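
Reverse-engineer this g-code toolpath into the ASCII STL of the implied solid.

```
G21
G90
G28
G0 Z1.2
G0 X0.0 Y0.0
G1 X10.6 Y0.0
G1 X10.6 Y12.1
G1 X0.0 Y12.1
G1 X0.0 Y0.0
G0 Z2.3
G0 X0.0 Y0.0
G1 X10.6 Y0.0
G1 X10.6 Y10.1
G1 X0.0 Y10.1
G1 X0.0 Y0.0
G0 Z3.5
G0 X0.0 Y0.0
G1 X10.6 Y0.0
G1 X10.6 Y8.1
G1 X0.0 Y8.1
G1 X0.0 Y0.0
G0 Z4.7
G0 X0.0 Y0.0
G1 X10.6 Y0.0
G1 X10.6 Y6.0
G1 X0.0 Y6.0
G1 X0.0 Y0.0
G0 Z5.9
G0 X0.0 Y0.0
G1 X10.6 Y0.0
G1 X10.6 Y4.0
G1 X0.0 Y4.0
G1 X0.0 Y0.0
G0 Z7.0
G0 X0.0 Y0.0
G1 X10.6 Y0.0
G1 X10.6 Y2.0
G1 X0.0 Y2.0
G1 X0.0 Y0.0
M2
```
solid part
  facet normal 0.0000 0.0000 -1.0000
    outer loop
      vertex 10.6 14.1 0.0
      vertex 10.6 0.0 0.0
      vertex 0.0 0.0 0.0
    endloop
  endfacet
  facet normal 0.0000 0.0000 -1.0000
    outer loop
      vertex 0.0 14.1 0.0
      vertex 10.6 14.1 0.0
      vertex 0.0 0.0 0.0
    endloop
  endfacet
  facet normal 0.0000 -1.0000 0.0000
    outer loop
      vertex 0.0 0.0 0.0
      vertex 10.6 0.0 0.0
      vertex 10.6 0.0 8.2
    endloop
  endfacet
  facet normal 0.0000 -1.0000 0.0000
    outer loop
      vertex 0.0 0.0 0.0
      vertex 10.6 0.0 8.2
      vertex 0.0 0.0 8.2
    endloop
  endfacet
  facet normal 0.0000 0.5027 0.8644
    outer loop
      vertex 0.0 0.0 8.2
      vertex 10.6 0.0 8.2
      vertex 10.6 14.1 0.0
    endloop
  endfacet
  facet normal 0.0000 0.5027 0.8644
    outer loop
      vertex 0.0 0.0 8.2
      vertex 10.6 14.1 0.0
      vertex 0.0 14.1 0.0
    endloop
  endfacet
  facet normal -1.0000 0.0000 0.0000
    outer loop
      vertex 0.0 0.0 8.2
      vertex 0.0 14.1 0.0
      vertex 0.0 0.0 0.0
    endloop
  endfacet
  facet normal 1.0000 0.0000 0.0000
    outer loop
      vertex 10.6 0.0 0.0
      vertex 10.6 14.1 0.0
      vertex 10.6 0.0 8.2
    endloop
  endfacet
endsolid part

The G0 Z moves step by Δz≈1.2 mm. The G1 loops shrink linearly with z, so the solid tapers from its base footprint up to z≈8.2. Closing with a flat bottom cap and the tapered top and triangulating gives 8 facets — a wedge (ramp): 10.6 × 14.1 mm base, rising to 8.2 mm along the y=0 edge and sloping linearly to z=0 at y=14.1.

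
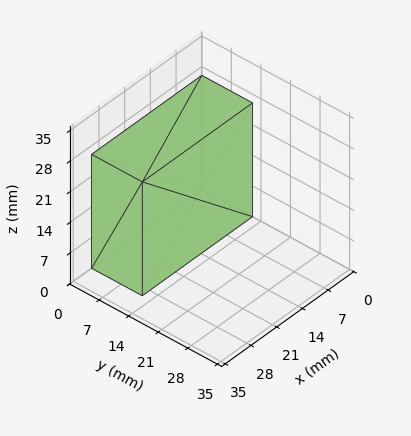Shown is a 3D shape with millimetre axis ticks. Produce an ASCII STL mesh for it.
Reading the render: the shape is a rectangular box, roughly 30 × 12 mm footprint and 26 mm tall (dimensions read to the nearest mm from the axis ticks). For the STL, each face is triangulated and given an outward normal.

solid part
  facet normal 0.0000 0.0000 -1.0000
    outer loop
      vertex 30.00 12.00 0.00
      vertex 30.00 0.00 0.00
      vertex 0.00 0.00 0.00
    endloop
  endfacet
  facet normal 0.0000 0.0000 -1.0000
    outer loop
      vertex 0.00 12.00 0.00
      vertex 30.00 12.00 0.00
      vertex 0.00 0.00 0.00
    endloop
  endfacet
  facet normal 0.0000 0.0000 1.0000
    outer loop
      vertex 0.00 0.00 26.00
      vertex 30.00 0.00 26.00
      vertex 30.00 12.00 26.00
    endloop
  endfacet
  facet normal 0.0000 0.0000 1.0000
    outer loop
      vertex 0.00 0.00 26.00
      vertex 30.00 12.00 26.00
      vertex 0.00 12.00 26.00
    endloop
  endfacet
  facet normal 0.0000 -1.0000 0.0000
    outer loop
      vertex 0.00 0.00 0.00
      vertex 30.00 0.00 0.00
      vertex 30.00 0.00 26.00
    endloop
  endfacet
  facet normal 0.0000 -1.0000 0.0000
    outer loop
      vertex 0.00 0.00 0.00
      vertex 30.00 0.00 26.00
      vertex 0.00 0.00 26.00
    endloop
  endfacet
  facet normal 0.0000 1.0000 0.0000
    outer loop
      vertex 30.00 12.00 26.00
      vertex 30.00 12.00 0.00
      vertex 0.00 12.00 0.00
    endloop
  endfacet
  facet normal 0.0000 1.0000 0.0000
    outer loop
      vertex 0.00 12.00 26.00
      vertex 30.00 12.00 26.00
      vertex 0.00 12.00 0.00
    endloop
  endfacet
  facet normal -1.0000 0.0000 0.0000
    outer loop
      vertex 0.00 12.00 26.00
      vertex 0.00 12.00 0.00
      vertex 0.00 0.00 0.00
    endloop
  endfacet
  facet normal -1.0000 0.0000 0.0000
    outer loop
      vertex 0.00 0.00 26.00
      vertex 0.00 12.00 26.00
      vertex 0.00 0.00 0.00
    endloop
  endfacet
  facet normal 1.0000 0.0000 0.0000
    outer loop
      vertex 30.00 0.00 0.00
      vertex 30.00 12.00 0.00
      vertex 30.00 12.00 26.00
    endloop
  endfacet
  facet normal 1.0000 0.0000 0.0000
    outer loop
      vertex 30.00 0.00 0.00
      vertex 30.00 12.00 26.00
      vertex 30.00 0.00 26.00
    endloop
  endfacet
endsolid part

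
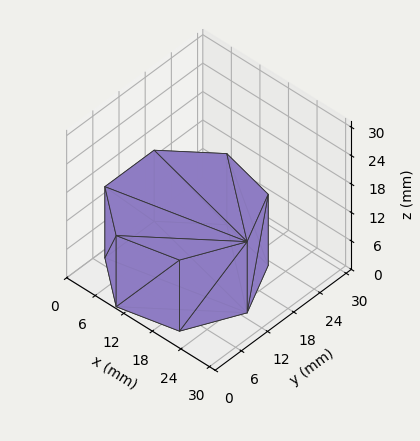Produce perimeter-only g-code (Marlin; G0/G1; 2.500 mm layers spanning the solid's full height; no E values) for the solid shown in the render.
Reading the render: the shape is a regular 7-sided prism (a cylinder approximated with 7 flat sides), circumscribed radius ≈ 13 mm, height ≈ 15 mm (dimensions read to the nearest mm from the axis ticks). For the g-code, the solid's height is divided into equal slices at the stated Δz and each level perimeter traced with G1 moves after a G0 lift.

; perimeter-only toolpath
G21 ; units = mm
G90 ; absolute positioning
G28 ; home
; layer 1
G0 Z2.500
G0 X26.000 Y13.000
G1 X21.105 Y23.164
G1 X10.107 Y25.674
G1 X1.287 Y18.640
G1 X1.287 Y7.360
G1 X10.107 Y0.326
G1 X21.105 Y2.836
G1 X26.000 Y13.000
; layer 2
G0 Z5.000
G0 X26.000 Y13.000
G1 X21.105 Y23.164
G1 X10.107 Y25.674
G1 X1.287 Y18.640
G1 X1.287 Y7.360
G1 X10.107 Y0.326
G1 X21.105 Y2.836
G1 X26.000 Y13.000
; layer 3
G0 Z7.500
G0 X26.000 Y13.000
G1 X21.105 Y23.164
G1 X10.107 Y25.674
G1 X1.287 Y18.640
G1 X1.287 Y7.360
G1 X10.107 Y0.326
G1 X21.105 Y2.836
G1 X26.000 Y13.000
; layer 4
G0 Z10.000
G0 X26.000 Y13.000
G1 X21.105 Y23.164
G1 X10.107 Y25.674
G1 X1.287 Y18.640
G1 X1.287 Y7.360
G1 X10.107 Y0.326
G1 X21.105 Y2.836
G1 X26.000 Y13.000
; layer 5
G0 Z12.500
G0 X26.000 Y13.000
G1 X21.105 Y23.164
G1 X10.107 Y25.674
G1 X1.287 Y18.640
G1 X1.287 Y7.360
G1 X10.107 Y0.326
G1 X21.105 Y2.836
G1 X26.000 Y13.000
; layer 6
G0 Z15.000
G0 X26.000 Y13.000
G1 X21.105 Y23.164
G1 X10.107 Y25.674
G1 X1.287 Y18.640
G1 X1.287 Y7.360
G1 X10.107 Y0.326
G1 X21.105 Y2.836
G1 X26.000 Y13.000
M2 ; end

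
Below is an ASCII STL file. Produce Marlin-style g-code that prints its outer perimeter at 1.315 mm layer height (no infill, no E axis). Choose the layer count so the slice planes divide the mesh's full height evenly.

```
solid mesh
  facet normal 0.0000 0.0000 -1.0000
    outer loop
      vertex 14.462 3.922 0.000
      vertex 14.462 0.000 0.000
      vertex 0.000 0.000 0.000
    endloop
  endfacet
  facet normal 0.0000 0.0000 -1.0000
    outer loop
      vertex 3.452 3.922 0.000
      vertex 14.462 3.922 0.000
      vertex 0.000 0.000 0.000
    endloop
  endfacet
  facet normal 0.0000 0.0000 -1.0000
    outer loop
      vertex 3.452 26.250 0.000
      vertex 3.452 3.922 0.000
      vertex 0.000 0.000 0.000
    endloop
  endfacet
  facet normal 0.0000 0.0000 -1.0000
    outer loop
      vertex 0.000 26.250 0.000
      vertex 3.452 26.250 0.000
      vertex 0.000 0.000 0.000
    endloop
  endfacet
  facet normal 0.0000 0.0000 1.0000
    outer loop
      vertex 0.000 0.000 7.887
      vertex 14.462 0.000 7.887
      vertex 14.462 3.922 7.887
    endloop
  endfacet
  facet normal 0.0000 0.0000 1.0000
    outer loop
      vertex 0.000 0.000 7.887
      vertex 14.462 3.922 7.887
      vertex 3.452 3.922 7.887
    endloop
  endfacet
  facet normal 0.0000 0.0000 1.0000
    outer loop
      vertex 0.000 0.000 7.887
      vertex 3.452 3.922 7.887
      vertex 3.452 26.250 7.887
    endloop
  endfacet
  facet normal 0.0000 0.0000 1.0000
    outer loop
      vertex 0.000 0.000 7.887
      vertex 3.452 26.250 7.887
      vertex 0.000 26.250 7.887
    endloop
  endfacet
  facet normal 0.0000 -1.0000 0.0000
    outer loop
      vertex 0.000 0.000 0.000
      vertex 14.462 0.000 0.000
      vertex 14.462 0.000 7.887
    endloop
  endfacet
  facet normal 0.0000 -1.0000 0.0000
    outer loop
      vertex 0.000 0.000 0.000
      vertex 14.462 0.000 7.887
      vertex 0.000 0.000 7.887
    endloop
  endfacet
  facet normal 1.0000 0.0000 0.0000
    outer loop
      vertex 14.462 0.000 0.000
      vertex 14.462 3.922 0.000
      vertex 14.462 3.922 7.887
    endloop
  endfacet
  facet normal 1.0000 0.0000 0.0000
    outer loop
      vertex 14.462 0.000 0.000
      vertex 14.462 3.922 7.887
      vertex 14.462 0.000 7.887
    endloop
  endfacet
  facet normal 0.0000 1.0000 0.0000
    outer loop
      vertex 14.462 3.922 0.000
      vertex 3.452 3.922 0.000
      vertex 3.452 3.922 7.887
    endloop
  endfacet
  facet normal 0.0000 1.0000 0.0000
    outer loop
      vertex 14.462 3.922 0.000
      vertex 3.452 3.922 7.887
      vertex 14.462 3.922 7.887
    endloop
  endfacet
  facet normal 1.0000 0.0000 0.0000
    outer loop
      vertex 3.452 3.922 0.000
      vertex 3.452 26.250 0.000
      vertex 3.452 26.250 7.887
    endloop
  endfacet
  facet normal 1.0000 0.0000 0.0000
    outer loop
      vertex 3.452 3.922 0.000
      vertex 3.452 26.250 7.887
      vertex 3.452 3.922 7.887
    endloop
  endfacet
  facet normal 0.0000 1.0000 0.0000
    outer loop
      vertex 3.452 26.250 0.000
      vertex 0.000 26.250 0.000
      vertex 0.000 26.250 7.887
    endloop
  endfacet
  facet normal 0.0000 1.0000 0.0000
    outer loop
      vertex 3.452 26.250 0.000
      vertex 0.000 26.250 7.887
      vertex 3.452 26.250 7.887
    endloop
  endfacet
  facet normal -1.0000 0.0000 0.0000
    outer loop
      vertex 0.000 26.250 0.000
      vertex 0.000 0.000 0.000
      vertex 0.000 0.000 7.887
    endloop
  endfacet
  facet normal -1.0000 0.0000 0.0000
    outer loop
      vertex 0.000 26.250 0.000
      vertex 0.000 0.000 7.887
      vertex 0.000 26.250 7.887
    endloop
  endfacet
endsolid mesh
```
; perimeter-only toolpath
G21 ; units = mm
G90 ; absolute positioning
G28 ; home
; layer 1
G0 Z1.315
G0 X0.000 Y0.000
G1 X14.462 Y0.000
G1 X14.462 Y3.922
G1 X3.452 Y3.922
G1 X3.452 Y26.250
G1 X0.000 Y26.250
G1 X0.000 Y0.000
; layer 2
G0 Z2.629
G0 X0.000 Y0.000
G1 X14.462 Y0.000
G1 X14.462 Y3.922
G1 X3.452 Y3.922
G1 X3.452 Y26.250
G1 X0.000 Y26.250
G1 X0.000 Y0.000
; layer 3
G0 Z3.944
G0 X0.000 Y0.000
G1 X14.462 Y0.000
G1 X14.462 Y3.922
G1 X3.452 Y3.922
G1 X3.452 Y26.250
G1 X0.000 Y26.250
G1 X0.000 Y0.000
; layer 4
G0 Z5.258
G0 X0.000 Y0.000
G1 X14.462 Y0.000
G1 X14.462 Y3.922
G1 X3.452 Y3.922
G1 X3.452 Y26.250
G1 X0.000 Y26.250
G1 X0.000 Y0.000
; layer 5
G0 Z6.572
G0 X0.000 Y0.000
G1 X14.462 Y0.000
G1 X14.462 Y3.922
G1 X3.452 Y3.922
G1 X3.452 Y26.250
G1 X0.000 Y26.250
G1 X0.000 Y0.000
; layer 6
G0 Z7.887
G0 X0.000 Y0.000
G1 X14.462 Y0.000
G1 X14.462 Y3.922
G1 X3.452 Y3.922
G1 X3.452 Y26.250
G1 X0.000 Y26.250
G1 X0.000 Y0.000
M2 ; end

The solid is an L-shaped prism: outer 14.5 × 26.2 mm, arm thicknesses ≈ 3.92 mm (horizontal) and 3.45 mm (vertical), extruded 7.89 mm in z. Slicing at Δz = 1.315 mm — 6 equal slices spanning the solid's height, so layer i sits at z = i·h/6 — gives 6 non-empty perimeters. Each is a 6-segment closed polygon; G0 lifts to the layer z and rapids to the start vertex, then G1 traces the edges.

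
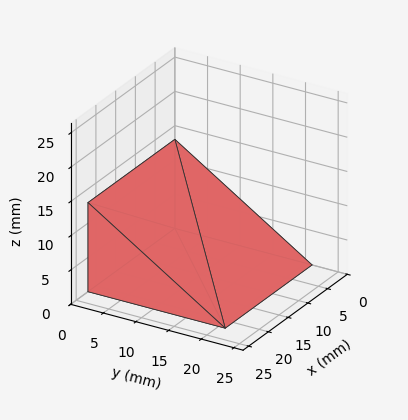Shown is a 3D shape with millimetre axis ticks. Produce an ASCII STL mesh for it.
Reading the render: the shape is a wedge (ramp): 22 × 21 mm base, rising to 13 mm along the y=0 edge and sloping linearly to z=0 at y=21 (dimensions read to the nearest mm from the axis ticks). For the STL, each face is triangulated and given an outward normal.

solid part
  facet normal 0.0000 0.0000 -1.0000
    outer loop
      vertex 22.00 21.00 0.00
      vertex 22.00 0.00 0.00
      vertex 0.00 0.00 0.00
    endloop
  endfacet
  facet normal 0.0000 0.0000 -1.0000
    outer loop
      vertex 0.00 21.00 0.00
      vertex 22.00 21.00 0.00
      vertex 0.00 0.00 0.00
    endloop
  endfacet
  facet normal 0.0000 -1.0000 0.0000
    outer loop
      vertex 0.00 0.00 0.00
      vertex 22.00 0.00 0.00
      vertex 22.00 0.00 13.00
    endloop
  endfacet
  facet normal 0.0000 -1.0000 0.0000
    outer loop
      vertex 0.00 0.00 0.00
      vertex 22.00 0.00 13.00
      vertex 0.00 0.00 13.00
    endloop
  endfacet
  facet normal 0.0000 0.5264 0.8503
    outer loop
      vertex 0.00 0.00 13.00
      vertex 22.00 0.00 13.00
      vertex 22.00 21.00 0.00
    endloop
  endfacet
  facet normal 0.0000 0.5264 0.8503
    outer loop
      vertex 0.00 0.00 13.00
      vertex 22.00 21.00 0.00
      vertex 0.00 21.00 0.00
    endloop
  endfacet
  facet normal -1.0000 0.0000 0.0000
    outer loop
      vertex 0.00 0.00 13.00
      vertex 0.00 21.00 0.00
      vertex 0.00 0.00 0.00
    endloop
  endfacet
  facet normal 1.0000 0.0000 0.0000
    outer loop
      vertex 22.00 0.00 0.00
      vertex 22.00 21.00 0.00
      vertex 22.00 0.00 13.00
    endloop
  endfacet
endsolid part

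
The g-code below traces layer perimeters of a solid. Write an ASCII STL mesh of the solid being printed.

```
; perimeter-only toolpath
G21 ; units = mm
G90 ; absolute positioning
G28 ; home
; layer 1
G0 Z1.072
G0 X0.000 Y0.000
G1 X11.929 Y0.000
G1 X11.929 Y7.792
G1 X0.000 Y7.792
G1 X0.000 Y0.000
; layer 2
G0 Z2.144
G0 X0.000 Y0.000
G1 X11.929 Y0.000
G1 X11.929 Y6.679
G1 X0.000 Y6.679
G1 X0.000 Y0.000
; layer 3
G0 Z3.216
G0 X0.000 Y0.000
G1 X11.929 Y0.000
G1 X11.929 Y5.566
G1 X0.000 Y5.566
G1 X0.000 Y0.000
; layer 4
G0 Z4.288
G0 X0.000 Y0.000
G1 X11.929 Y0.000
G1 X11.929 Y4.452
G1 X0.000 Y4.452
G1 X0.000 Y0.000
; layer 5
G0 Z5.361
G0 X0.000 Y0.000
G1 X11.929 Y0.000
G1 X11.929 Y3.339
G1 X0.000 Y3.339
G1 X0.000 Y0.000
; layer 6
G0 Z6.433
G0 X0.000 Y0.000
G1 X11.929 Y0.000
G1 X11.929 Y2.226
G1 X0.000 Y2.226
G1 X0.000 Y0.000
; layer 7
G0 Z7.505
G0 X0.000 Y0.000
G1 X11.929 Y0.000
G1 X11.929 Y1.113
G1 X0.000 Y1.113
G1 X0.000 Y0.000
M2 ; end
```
solid part
  facet normal 0.0000 0.0000 -1.0000
    outer loop
      vertex 11.929 8.905 0.000
      vertex 11.929 0.000 0.000
      vertex 0.000 0.000 0.000
    endloop
  endfacet
  facet normal 0.0000 0.0000 -1.0000
    outer loop
      vertex 0.000 8.905 0.000
      vertex 11.929 8.905 0.000
      vertex 0.000 0.000 0.000
    endloop
  endfacet
  facet normal 0.0000 -1.0000 0.0000
    outer loop
      vertex 0.000 0.000 0.000
      vertex 11.929 0.000 0.000
      vertex 11.929 0.000 8.577
    endloop
  endfacet
  facet normal 0.0000 -1.0000 0.0000
    outer loop
      vertex 0.000 0.000 0.000
      vertex 11.929 0.000 8.577
      vertex 0.000 0.000 8.577
    endloop
  endfacet
  facet normal 0.0000 0.6937 0.7202
    outer loop
      vertex 0.000 0.000 8.577
      vertex 11.929 0.000 8.577
      vertex 11.929 8.905 0.000
    endloop
  endfacet
  facet normal 0.0000 0.6937 0.7202
    outer loop
      vertex 0.000 0.000 8.577
      vertex 11.929 8.905 0.000
      vertex 0.000 8.905 0.000
    endloop
  endfacet
  facet normal -1.0000 0.0000 0.0000
    outer loop
      vertex 0.000 0.000 8.577
      vertex 0.000 8.905 0.000
      vertex 0.000 0.000 0.000
    endloop
  endfacet
  facet normal 1.0000 0.0000 0.0000
    outer loop
      vertex 11.929 0.000 0.000
      vertex 11.929 8.905 0.000
      vertex 11.929 0.000 8.577
    endloop
  endfacet
endsolid part

The G0 Z moves step by Δz≈1.072 mm. The G1 loops shrink linearly with z, so the solid tapers from its base footprint up to z≈8.58. Closing with a flat bottom cap and the tapered top and triangulating gives 8 facets — a wedge (ramp): 11.9 × 8.9 mm base, rising to 8.58 mm along the y=0 edge and sloping linearly to z=0 at y=8.9.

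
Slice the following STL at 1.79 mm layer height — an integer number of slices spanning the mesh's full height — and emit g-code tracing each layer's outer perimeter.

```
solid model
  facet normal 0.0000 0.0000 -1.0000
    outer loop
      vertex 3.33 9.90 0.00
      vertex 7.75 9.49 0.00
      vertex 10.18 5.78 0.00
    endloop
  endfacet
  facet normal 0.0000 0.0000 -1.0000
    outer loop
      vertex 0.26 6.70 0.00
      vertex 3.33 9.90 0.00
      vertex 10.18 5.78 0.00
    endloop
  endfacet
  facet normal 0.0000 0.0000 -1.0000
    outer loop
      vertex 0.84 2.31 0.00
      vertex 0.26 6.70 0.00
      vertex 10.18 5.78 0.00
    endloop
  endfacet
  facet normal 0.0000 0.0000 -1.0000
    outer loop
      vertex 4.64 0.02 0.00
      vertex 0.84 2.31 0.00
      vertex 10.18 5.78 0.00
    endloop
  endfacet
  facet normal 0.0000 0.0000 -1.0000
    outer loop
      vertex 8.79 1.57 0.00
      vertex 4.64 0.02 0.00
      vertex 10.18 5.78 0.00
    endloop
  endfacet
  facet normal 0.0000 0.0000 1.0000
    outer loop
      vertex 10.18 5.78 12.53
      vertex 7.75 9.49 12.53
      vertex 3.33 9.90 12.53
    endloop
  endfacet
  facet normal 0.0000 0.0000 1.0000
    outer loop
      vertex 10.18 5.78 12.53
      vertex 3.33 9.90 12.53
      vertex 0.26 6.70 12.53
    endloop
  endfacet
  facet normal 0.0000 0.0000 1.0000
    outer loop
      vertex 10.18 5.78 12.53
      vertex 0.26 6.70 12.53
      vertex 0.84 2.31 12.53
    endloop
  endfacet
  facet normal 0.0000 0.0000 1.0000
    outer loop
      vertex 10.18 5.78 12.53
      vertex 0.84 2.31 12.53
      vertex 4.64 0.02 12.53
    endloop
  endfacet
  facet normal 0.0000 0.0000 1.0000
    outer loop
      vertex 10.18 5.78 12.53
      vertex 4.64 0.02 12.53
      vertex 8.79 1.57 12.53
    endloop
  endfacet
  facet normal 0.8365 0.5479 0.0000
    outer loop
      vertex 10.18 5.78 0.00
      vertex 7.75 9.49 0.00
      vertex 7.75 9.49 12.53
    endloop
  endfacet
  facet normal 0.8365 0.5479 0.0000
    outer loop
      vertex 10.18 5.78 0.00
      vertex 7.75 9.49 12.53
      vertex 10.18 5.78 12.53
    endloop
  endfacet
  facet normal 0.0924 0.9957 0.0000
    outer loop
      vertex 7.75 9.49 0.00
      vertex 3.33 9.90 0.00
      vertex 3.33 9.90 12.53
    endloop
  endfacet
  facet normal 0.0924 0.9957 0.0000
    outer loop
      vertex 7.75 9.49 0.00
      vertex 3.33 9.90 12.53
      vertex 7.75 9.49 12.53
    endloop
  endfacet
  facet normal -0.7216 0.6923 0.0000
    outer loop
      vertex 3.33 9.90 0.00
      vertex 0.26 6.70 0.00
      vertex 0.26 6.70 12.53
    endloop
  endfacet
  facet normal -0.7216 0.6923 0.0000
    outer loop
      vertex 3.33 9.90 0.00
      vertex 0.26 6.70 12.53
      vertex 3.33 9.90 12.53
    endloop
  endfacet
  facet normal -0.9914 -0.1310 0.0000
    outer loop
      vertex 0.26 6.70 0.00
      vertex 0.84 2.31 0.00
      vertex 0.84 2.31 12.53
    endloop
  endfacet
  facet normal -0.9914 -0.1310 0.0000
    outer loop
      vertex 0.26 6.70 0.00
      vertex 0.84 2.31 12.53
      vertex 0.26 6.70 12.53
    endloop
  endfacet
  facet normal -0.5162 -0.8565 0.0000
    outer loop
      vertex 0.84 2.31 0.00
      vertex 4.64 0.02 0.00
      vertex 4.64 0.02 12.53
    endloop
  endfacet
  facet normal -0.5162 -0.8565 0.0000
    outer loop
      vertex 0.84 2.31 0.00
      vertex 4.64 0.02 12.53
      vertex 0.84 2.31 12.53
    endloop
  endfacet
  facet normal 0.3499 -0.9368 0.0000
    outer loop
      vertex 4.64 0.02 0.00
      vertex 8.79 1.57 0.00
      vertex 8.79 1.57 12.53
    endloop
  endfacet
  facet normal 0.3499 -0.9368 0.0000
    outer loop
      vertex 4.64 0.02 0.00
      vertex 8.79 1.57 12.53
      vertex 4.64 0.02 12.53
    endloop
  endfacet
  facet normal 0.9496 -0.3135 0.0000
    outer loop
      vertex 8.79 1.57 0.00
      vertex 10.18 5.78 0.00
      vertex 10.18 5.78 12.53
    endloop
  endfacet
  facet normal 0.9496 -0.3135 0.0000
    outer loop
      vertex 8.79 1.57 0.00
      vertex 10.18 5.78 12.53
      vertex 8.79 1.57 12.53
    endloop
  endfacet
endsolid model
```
; perimeter-only toolpath
G21 ; units = mm
G90 ; absolute positioning
G28 ; home
; layer 1
G0 Z1.79
G0 X10.18 Y5.78
G1 X7.75 Y9.49
G1 X3.33 Y9.90
G1 X0.26 Y6.70
G1 X0.84 Y2.31
G1 X4.64 Y0.02
G1 X8.79 Y1.57
G1 X10.18 Y5.78
; layer 2
G0 Z3.58
G0 X10.18 Y5.78
G1 X7.75 Y9.49
G1 X3.33 Y9.90
G1 X0.26 Y6.70
G1 X0.84 Y2.31
G1 X4.64 Y0.02
G1 X8.79 Y1.57
G1 X10.18 Y5.78
; layer 3
G0 Z5.37
G0 X10.18 Y5.78
G1 X7.75 Y9.49
G1 X3.33 Y9.90
G1 X0.26 Y6.70
G1 X0.84 Y2.31
G1 X4.64 Y0.02
G1 X8.79 Y1.57
G1 X10.18 Y5.78
; layer 4
G0 Z7.16
G0 X10.18 Y5.78
G1 X7.75 Y9.49
G1 X3.33 Y9.90
G1 X0.26 Y6.70
G1 X0.84 Y2.31
G1 X4.64 Y0.02
G1 X8.79 Y1.57
G1 X10.18 Y5.78
; layer 5
G0 Z8.95
G0 X10.18 Y5.78
G1 X7.75 Y9.49
G1 X3.33 Y9.90
G1 X0.26 Y6.70
G1 X0.84 Y2.31
G1 X4.64 Y0.02
G1 X8.79 Y1.57
G1 X10.18 Y5.78
; layer 6
G0 Z10.74
G0 X10.18 Y5.78
G1 X7.75 Y9.49
G1 X3.33 Y9.90
G1 X0.26 Y6.70
G1 X0.84 Y2.31
G1 X4.64 Y0.02
G1 X8.79 Y1.57
G1 X10.18 Y5.78
; layer 7
G0 Z12.53
G0 X10.18 Y5.78
G1 X7.75 Y9.49
G1 X3.33 Y9.90
G1 X0.26 Y6.70
G1 X0.84 Y2.31
G1 X4.64 Y0.02
G1 X8.79 Y1.57
G1 X10.18 Y5.78
M2 ; end

The solid is a regular 7-sided prism (a cylinder approximated with 7 flat sides), circumscribed radius ≈ 5.11 mm, height ≈ 12.5 mm. Slicing at Δz = 1.79 mm — 7 equal slices spanning the solid's height, so layer i sits at z = i·h/7 — gives 7 non-empty perimeters. Each is a 7-segment closed polygon; G0 lifts to the layer z and rapids to the start vertex, then G1 traces the edges.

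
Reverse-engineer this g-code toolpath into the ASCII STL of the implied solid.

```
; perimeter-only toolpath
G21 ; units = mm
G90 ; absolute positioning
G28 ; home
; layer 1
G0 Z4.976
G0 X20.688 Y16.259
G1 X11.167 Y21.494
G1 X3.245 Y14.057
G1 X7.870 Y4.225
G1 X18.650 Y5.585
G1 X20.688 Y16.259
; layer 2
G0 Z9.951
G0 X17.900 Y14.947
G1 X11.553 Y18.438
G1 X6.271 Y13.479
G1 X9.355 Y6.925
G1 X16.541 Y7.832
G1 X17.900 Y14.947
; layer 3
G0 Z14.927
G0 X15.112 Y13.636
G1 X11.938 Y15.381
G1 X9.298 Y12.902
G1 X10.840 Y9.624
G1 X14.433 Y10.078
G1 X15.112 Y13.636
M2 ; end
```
solid part
  facet normal 0.0000 0.0000 -1.0000
    outer loop
      vertex 0.219 14.635 0.000
      vertex 10.781 24.551 0.000
      vertex 23.476 17.570 0.000
    endloop
  endfacet
  facet normal 0.0000 0.0000 -1.0000
    outer loop
      vertex 6.386 1.525 0.000
      vertex 0.219 14.635 0.000
      vertex 23.476 17.570 0.000
    endloop
  endfacet
  facet normal 0.0000 0.0000 -1.0000
    outer loop
      vertex 20.759 3.339 0.000
      vertex 6.386 1.525 0.000
      vertex 23.476 17.570 0.000
    endloop
  endfacet
  facet normal 0.4308 0.7834 0.4479
    outer loop
      vertex 23.476 17.570 0.000
      vertex 10.781 24.551 0.000
      vertex 12.324 12.324 19.903
    endloop
  endfacet
  facet normal -0.6120 0.6518 0.4479
    outer loop
      vertex 10.781 24.551 0.000
      vertex 0.219 14.635 0.000
      vertex 12.324 12.324 19.903
    endloop
  endfacet
  facet normal -0.8091 -0.3806 0.4479
    outer loop
      vertex 0.219 14.635 0.000
      vertex 6.386 1.525 0.000
      vertex 12.324 12.324 19.903
    endloop
  endfacet
  facet normal 0.1120 -0.8870 0.4479
    outer loop
      vertex 6.386 1.525 0.000
      vertex 20.759 3.339 0.000
      vertex 12.324 12.324 19.903
    endloop
  endfacet
  facet normal 0.8782 -0.1677 0.4479
    outer loop
      vertex 20.759 3.339 0.000
      vertex 23.476 17.570 0.000
      vertex 12.324 12.324 19.903
    endloop
  endfacet
endsolid part

The G0 Z moves step by Δz≈4.976 mm. The G1 loops shrink linearly with z, so the solid tapers from its base footprint up to z≈19.9. Closing with a flat bottom cap and the tapered top and triangulating gives 8 facets — a regular 5-sided pyramid, base circumscribed radius ≈ 12.3 mm, apex at z ≈ 19.9 mm.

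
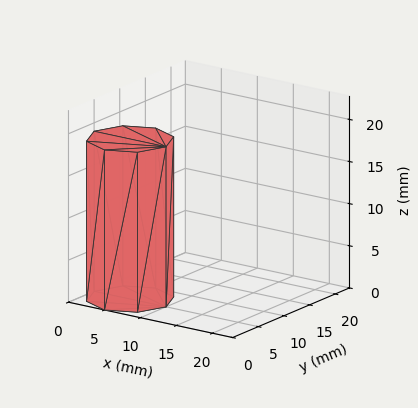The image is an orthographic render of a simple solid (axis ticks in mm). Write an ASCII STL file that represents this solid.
Reading the render: the shape is a regular 8-sided prism (a cylinder approximated with 8 flat sides), circumscribed radius ≈ 5 mm, height ≈ 19 mm (dimensions read to the nearest mm from the axis ticks). For the STL, each face is triangulated and given an outward normal.

solid part
  facet normal 0.0000 0.0000 -1.0000
    outer loop
      vertex 5.000 10.000 0.000
      vertex 8.536 8.536 0.000
      vertex 10.000 5.000 0.000
    endloop
  endfacet
  facet normal 0.0000 0.0000 -1.0000
    outer loop
      vertex 1.464 8.536 0.000
      vertex 5.000 10.000 0.000
      vertex 10.000 5.000 0.000
    endloop
  endfacet
  facet normal 0.0000 0.0000 -1.0000
    outer loop
      vertex 0.000 5.000 0.000
      vertex 1.464 8.536 0.000
      vertex 10.000 5.000 0.000
    endloop
  endfacet
  facet normal 0.0000 0.0000 -1.0000
    outer loop
      vertex 1.464 1.464 0.000
      vertex 0.000 5.000 0.000
      vertex 10.000 5.000 0.000
    endloop
  endfacet
  facet normal 0.0000 0.0000 -1.0000
    outer loop
      vertex 5.000 0.000 0.000
      vertex 1.464 1.464 0.000
      vertex 10.000 5.000 0.000
    endloop
  endfacet
  facet normal 0.0000 0.0000 -1.0000
    outer loop
      vertex 8.536 1.464 0.000
      vertex 5.000 0.000 0.000
      vertex 10.000 5.000 0.000
    endloop
  endfacet
  facet normal 0.0000 0.0000 1.0000
    outer loop
      vertex 10.000 5.000 19.000
      vertex 8.536 8.536 19.000
      vertex 5.000 10.000 19.000
    endloop
  endfacet
  facet normal 0.0000 0.0000 1.0000
    outer loop
      vertex 10.000 5.000 19.000
      vertex 5.000 10.000 19.000
      vertex 1.464 8.536 19.000
    endloop
  endfacet
  facet normal 0.0000 0.0000 1.0000
    outer loop
      vertex 10.000 5.000 19.000
      vertex 1.464 8.536 19.000
      vertex 0.000 5.000 19.000
    endloop
  endfacet
  facet normal 0.0000 0.0000 1.0000
    outer loop
      vertex 10.000 5.000 19.000
      vertex 0.000 5.000 19.000
      vertex 1.464 1.464 19.000
    endloop
  endfacet
  facet normal 0.0000 0.0000 1.0000
    outer loop
      vertex 10.000 5.000 19.000
      vertex 1.464 1.464 19.000
      vertex 5.000 0.000 19.000
    endloop
  endfacet
  facet normal 0.0000 0.0000 1.0000
    outer loop
      vertex 10.000 5.000 19.000
      vertex 5.000 0.000 19.000
      vertex 8.536 1.464 19.000
    endloop
  endfacet
  facet normal 0.9239 0.3825 0.0000
    outer loop
      vertex 10.000 5.000 0.000
      vertex 8.536 8.536 0.000
      vertex 8.536 8.536 19.000
    endloop
  endfacet
  facet normal 0.9239 0.3825 0.0000
    outer loop
      vertex 10.000 5.000 0.000
      vertex 8.536 8.536 19.000
      vertex 10.000 5.000 19.000
    endloop
  endfacet
  facet normal 0.3825 0.9239 0.0000
    outer loop
      vertex 8.536 8.536 0.000
      vertex 5.000 10.000 0.000
      vertex 5.000 10.000 19.000
    endloop
  endfacet
  facet normal 0.3825 0.9239 0.0000
    outer loop
      vertex 8.536 8.536 0.000
      vertex 5.000 10.000 19.000
      vertex 8.536 8.536 19.000
    endloop
  endfacet
  facet normal -0.3825 0.9239 0.0000
    outer loop
      vertex 5.000 10.000 0.000
      vertex 1.464 8.536 0.000
      vertex 1.464 8.536 19.000
    endloop
  endfacet
  facet normal -0.3825 0.9239 0.0000
    outer loop
      vertex 5.000 10.000 0.000
      vertex 1.464 8.536 19.000
      vertex 5.000 10.000 19.000
    endloop
  endfacet
  facet normal -0.9239 0.3825 0.0000
    outer loop
      vertex 1.464 8.536 0.000
      vertex 0.000 5.000 0.000
      vertex 0.000 5.000 19.000
    endloop
  endfacet
  facet normal -0.9239 0.3825 0.0000
    outer loop
      vertex 1.464 8.536 0.000
      vertex 0.000 5.000 19.000
      vertex 1.464 8.536 19.000
    endloop
  endfacet
  facet normal -0.9239 -0.3825 0.0000
    outer loop
      vertex 0.000 5.000 0.000
      vertex 1.464 1.464 0.000
      vertex 1.464 1.464 19.000
    endloop
  endfacet
  facet normal -0.9239 -0.3825 0.0000
    outer loop
      vertex 0.000 5.000 0.000
      vertex 1.464 1.464 19.000
      vertex 0.000 5.000 19.000
    endloop
  endfacet
  facet normal -0.3825 -0.9239 0.0000
    outer loop
      vertex 1.464 1.464 0.000
      vertex 5.000 0.000 0.000
      vertex 5.000 0.000 19.000
    endloop
  endfacet
  facet normal -0.3825 -0.9239 0.0000
    outer loop
      vertex 1.464 1.464 0.000
      vertex 5.000 0.000 19.000
      vertex 1.464 1.464 19.000
    endloop
  endfacet
  facet normal 0.3825 -0.9239 0.0000
    outer loop
      vertex 5.000 0.000 0.000
      vertex 8.536 1.464 0.000
      vertex 8.536 1.464 19.000
    endloop
  endfacet
  facet normal 0.3825 -0.9239 0.0000
    outer loop
      vertex 5.000 0.000 0.000
      vertex 8.536 1.464 19.000
      vertex 5.000 0.000 19.000
    endloop
  endfacet
  facet normal 0.9239 -0.3825 0.0000
    outer loop
      vertex 8.536 1.464 0.000
      vertex 10.000 5.000 0.000
      vertex 10.000 5.000 19.000
    endloop
  endfacet
  facet normal 0.9239 -0.3825 0.0000
    outer loop
      vertex 8.536 1.464 0.000
      vertex 10.000 5.000 19.000
      vertex 8.536 1.464 19.000
    endloop
  endfacet
endsolid part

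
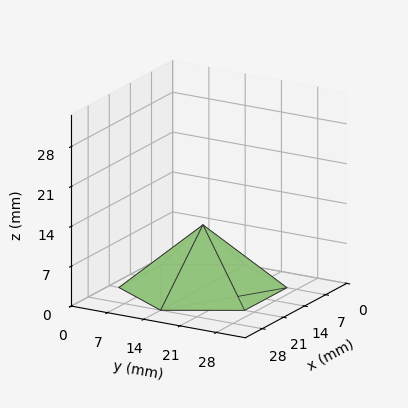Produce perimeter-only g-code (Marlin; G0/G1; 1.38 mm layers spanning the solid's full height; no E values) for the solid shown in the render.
Reading the render: the shape is a regular 6-sided pyramid, base circumscribed radius ≈ 14 mm, apex at z ≈ 11 mm (dimensions read to the nearest mm from the axis ticks). For the g-code, the solid's height is divided into equal slices at the stated Δz and each level perimeter traced with G1 moves after a G0 lift.

; perimeter-only toolpath
G21 ; units = mm
G90 ; absolute positioning
G28 ; home
; layer 1
G0 Z1.38
G0 X26.25 Y14.00
G1 X20.12 Y24.61
G1 X7.88 Y24.61
G1 X1.75 Y14.00
G1 X7.88 Y3.40
G1 X20.12 Y3.40
G1 X26.25 Y14.00
; layer 2
G0 Z2.75
G0 X24.50 Y14.00
G1 X19.25 Y23.09
G1 X8.75 Y23.09
G1 X3.50 Y14.00
G1 X8.75 Y4.91
G1 X19.25 Y4.91
G1 X24.50 Y14.00
; layer 3
G0 Z4.12
G0 X22.75 Y14.00
G1 X18.38 Y21.57
G1 X9.62 Y21.57
G1 X5.25 Y14.00
G1 X9.62 Y6.42
G1 X18.38 Y6.42
G1 X22.75 Y14.00
; layer 4
G0 Z5.50
G0 X21.00 Y14.00
G1 X17.50 Y20.06
G1 X10.50 Y20.06
G1 X7.00 Y14.00
G1 X10.50 Y7.94
G1 X17.50 Y7.94
G1 X21.00 Y14.00
; layer 5
G0 Z6.88
G0 X19.25 Y14.00
G1 X16.62 Y18.55
G1 X11.38 Y18.55
G1 X8.75 Y14.00
G1 X11.38 Y9.46
G1 X16.62 Y9.46
G1 X19.25 Y14.00
; layer 6
G0 Z8.25
G0 X17.50 Y14.00
G1 X15.75 Y17.03
G1 X12.25 Y17.03
G1 X10.50 Y14.00
G1 X12.25 Y10.97
G1 X15.75 Y10.97
G1 X17.50 Y14.00
; layer 7
G0 Z9.62
G0 X15.75 Y14.00
G1 X14.88 Y15.52
G1 X13.12 Y15.52
G1 X12.25 Y14.00
G1 X13.12 Y12.48
G1 X14.88 Y12.48
G1 X15.75 Y14.00
M2 ; end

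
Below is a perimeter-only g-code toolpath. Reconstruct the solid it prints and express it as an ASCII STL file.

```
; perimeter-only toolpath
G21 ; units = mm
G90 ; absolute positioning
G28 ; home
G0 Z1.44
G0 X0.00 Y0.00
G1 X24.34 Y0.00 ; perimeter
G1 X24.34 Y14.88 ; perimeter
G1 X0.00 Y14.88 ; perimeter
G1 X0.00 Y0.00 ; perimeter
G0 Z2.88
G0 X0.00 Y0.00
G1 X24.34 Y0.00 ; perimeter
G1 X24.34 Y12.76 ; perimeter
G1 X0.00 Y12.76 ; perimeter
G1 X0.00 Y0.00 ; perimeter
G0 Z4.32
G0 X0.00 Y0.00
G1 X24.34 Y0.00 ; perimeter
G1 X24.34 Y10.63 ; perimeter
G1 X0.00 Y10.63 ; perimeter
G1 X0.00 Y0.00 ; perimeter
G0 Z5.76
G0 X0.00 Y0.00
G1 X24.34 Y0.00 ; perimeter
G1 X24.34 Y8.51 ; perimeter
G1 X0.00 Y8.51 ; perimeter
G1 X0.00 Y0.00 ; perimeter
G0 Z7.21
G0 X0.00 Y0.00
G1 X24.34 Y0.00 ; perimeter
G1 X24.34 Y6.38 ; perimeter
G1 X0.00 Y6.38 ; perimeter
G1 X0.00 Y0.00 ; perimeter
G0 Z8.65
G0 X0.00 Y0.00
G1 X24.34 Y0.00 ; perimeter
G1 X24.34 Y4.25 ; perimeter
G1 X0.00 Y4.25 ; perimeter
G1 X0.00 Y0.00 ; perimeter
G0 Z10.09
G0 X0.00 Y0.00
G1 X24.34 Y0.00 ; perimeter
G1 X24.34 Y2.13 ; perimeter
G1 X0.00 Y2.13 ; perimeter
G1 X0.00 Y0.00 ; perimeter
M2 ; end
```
solid part
  facet normal 0.0000 0.0000 -1.0000
    outer loop
      vertex 24.34 17.01 0.00
      vertex 24.34 0.00 0.00
      vertex 0.00 0.00 0.00
    endloop
  endfacet
  facet normal 0.0000 0.0000 -1.0000
    outer loop
      vertex 0.00 17.01 0.00
      vertex 24.34 17.01 0.00
      vertex 0.00 0.00 0.00
    endloop
  endfacet
  facet normal 0.0000 -1.0000 0.0000
    outer loop
      vertex 0.00 0.00 0.00
      vertex 24.34 0.00 0.00
      vertex 24.34 0.00 11.53
    endloop
  endfacet
  facet normal 0.0000 -1.0000 0.0000
    outer loop
      vertex 0.00 0.00 0.00
      vertex 24.34 0.00 11.53
      vertex 0.00 0.00 11.53
    endloop
  endfacet
  facet normal 0.0000 0.5611 0.8278
    outer loop
      vertex 0.00 0.00 11.53
      vertex 24.34 0.00 11.53
      vertex 24.34 17.01 0.00
    endloop
  endfacet
  facet normal 0.0000 0.5611 0.8278
    outer loop
      vertex 0.00 0.00 11.53
      vertex 24.34 17.01 0.00
      vertex 0.00 17.01 0.00
    endloop
  endfacet
  facet normal -1.0000 0.0000 0.0000
    outer loop
      vertex 0.00 0.00 11.53
      vertex 0.00 17.01 0.00
      vertex 0.00 0.00 0.00
    endloop
  endfacet
  facet normal 1.0000 0.0000 0.0000
    outer loop
      vertex 24.34 0.00 0.00
      vertex 24.34 17.01 0.00
      vertex 24.34 0.00 11.53
    endloop
  endfacet
endsolid part

The G0 Z moves step by Δz≈1.44 mm. The G1 loops shrink linearly with z, so the solid tapers from its base footprint up to z≈11.5. Closing with a flat bottom cap and the tapered top and triangulating gives 8 facets — a wedge (ramp): 24.3 × 17 mm base, rising to 11.5 mm along the y=0 edge and sloping linearly to z=0 at y=17.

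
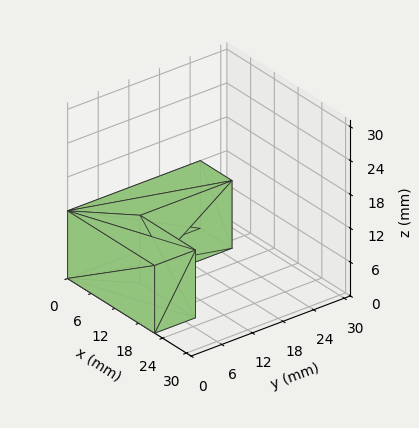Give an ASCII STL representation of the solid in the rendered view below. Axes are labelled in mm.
Reading the render: the shape is an L-shaped prism: outer 22 × 26 mm, arm thicknesses ≈ 8 mm (horizontal) and 8 mm (vertical), extruded 12 mm in z (dimensions read to the nearest mm from the axis ticks). For the STL, each face is triangulated and given an outward normal.

solid part
  facet normal 0.0000 0.0000 -1.0000
    outer loop
      vertex 22.0 8.0 0.0
      vertex 22.0 0.0 0.0
      vertex 0.0 0.0 0.0
    endloop
  endfacet
  facet normal 0.0000 0.0000 -1.0000
    outer loop
      vertex 8.0 8.0 0.0
      vertex 22.0 8.0 0.0
      vertex 0.0 0.0 0.0
    endloop
  endfacet
  facet normal 0.0000 0.0000 -1.0000
    outer loop
      vertex 8.0 26.0 0.0
      vertex 8.0 8.0 0.0
      vertex 0.0 0.0 0.0
    endloop
  endfacet
  facet normal 0.0000 0.0000 -1.0000
    outer loop
      vertex 0.0 26.0 0.0
      vertex 8.0 26.0 0.0
      vertex 0.0 0.0 0.0
    endloop
  endfacet
  facet normal 0.0000 0.0000 1.0000
    outer loop
      vertex 0.0 0.0 12.0
      vertex 22.0 0.0 12.0
      vertex 22.0 8.0 12.0
    endloop
  endfacet
  facet normal 0.0000 0.0000 1.0000
    outer loop
      vertex 0.0 0.0 12.0
      vertex 22.0 8.0 12.0
      vertex 8.0 8.0 12.0
    endloop
  endfacet
  facet normal 0.0000 0.0000 1.0000
    outer loop
      vertex 0.0 0.0 12.0
      vertex 8.0 8.0 12.0
      vertex 8.0 26.0 12.0
    endloop
  endfacet
  facet normal 0.0000 0.0000 1.0000
    outer loop
      vertex 0.0 0.0 12.0
      vertex 8.0 26.0 12.0
      vertex 0.0 26.0 12.0
    endloop
  endfacet
  facet normal 0.0000 -1.0000 0.0000
    outer loop
      vertex 0.0 0.0 0.0
      vertex 22.0 0.0 0.0
      vertex 22.0 0.0 12.0
    endloop
  endfacet
  facet normal 0.0000 -1.0000 0.0000
    outer loop
      vertex 0.0 0.0 0.0
      vertex 22.0 0.0 12.0
      vertex 0.0 0.0 12.0
    endloop
  endfacet
  facet normal 1.0000 0.0000 0.0000
    outer loop
      vertex 22.0 0.0 0.0
      vertex 22.0 8.0 0.0
      vertex 22.0 8.0 12.0
    endloop
  endfacet
  facet normal 1.0000 0.0000 0.0000
    outer loop
      vertex 22.0 0.0 0.0
      vertex 22.0 8.0 12.0
      vertex 22.0 0.0 12.0
    endloop
  endfacet
  facet normal 0.0000 1.0000 0.0000
    outer loop
      vertex 22.0 8.0 0.0
      vertex 8.0 8.0 0.0
      vertex 8.0 8.0 12.0
    endloop
  endfacet
  facet normal 0.0000 1.0000 0.0000
    outer loop
      vertex 22.0 8.0 0.0
      vertex 8.0 8.0 12.0
      vertex 22.0 8.0 12.0
    endloop
  endfacet
  facet normal 1.0000 0.0000 0.0000
    outer loop
      vertex 8.0 8.0 0.0
      vertex 8.0 26.0 0.0
      vertex 8.0 26.0 12.0
    endloop
  endfacet
  facet normal 1.0000 0.0000 0.0000
    outer loop
      vertex 8.0 8.0 0.0
      vertex 8.0 26.0 12.0
      vertex 8.0 8.0 12.0
    endloop
  endfacet
  facet normal 0.0000 1.0000 0.0000
    outer loop
      vertex 8.0 26.0 0.0
      vertex 0.0 26.0 0.0
      vertex 0.0 26.0 12.0
    endloop
  endfacet
  facet normal 0.0000 1.0000 0.0000
    outer loop
      vertex 8.0 26.0 0.0
      vertex 0.0 26.0 12.0
      vertex 8.0 26.0 12.0
    endloop
  endfacet
  facet normal -1.0000 0.0000 0.0000
    outer loop
      vertex 0.0 26.0 0.0
      vertex 0.0 0.0 0.0
      vertex 0.0 0.0 12.0
    endloop
  endfacet
  facet normal -1.0000 0.0000 0.0000
    outer loop
      vertex 0.0 26.0 0.0
      vertex 0.0 0.0 12.0
      vertex 0.0 26.0 12.0
    endloop
  endfacet
endsolid part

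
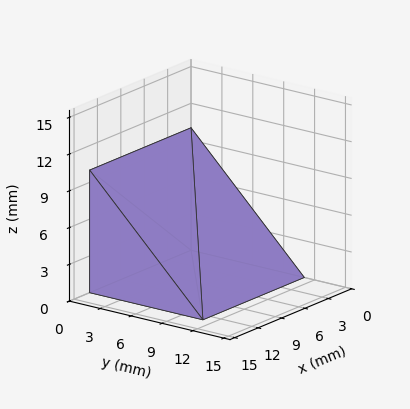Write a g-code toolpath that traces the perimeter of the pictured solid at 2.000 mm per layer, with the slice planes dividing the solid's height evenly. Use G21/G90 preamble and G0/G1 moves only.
Reading the render: the shape is a wedge (ramp): 13 × 11 mm base, rising to 10 mm along the y=0 edge and sloping linearly to z=0 at y=11 (dimensions read to the nearest mm from the axis ticks). For the g-code, the solid's height is divided into equal slices at the stated Δz and each level perimeter traced with G1 moves after a G0 lift.

; perimeter-only toolpath
G21 ; units = mm
G90 ; absolute positioning
G28 ; home
; layer 1
G0 Z2.000
G0 X0.000 Y0.000
G1 X13.000 Y0.000
G1 X13.000 Y8.800
G1 X0.000 Y8.800
G1 X0.000 Y0.000
; layer 2
G0 Z4.000
G0 X0.000 Y0.000
G1 X13.000 Y0.000
G1 X13.000 Y6.600
G1 X0.000 Y6.600
G1 X0.000 Y0.000
; layer 3
G0 Z6.000
G0 X0.000 Y0.000
G1 X13.000 Y0.000
G1 X13.000 Y4.400
G1 X0.000 Y4.400
G1 X0.000 Y0.000
; layer 4
G0 Z8.000
G0 X0.000 Y0.000
G1 X13.000 Y0.000
G1 X13.000 Y2.200
G1 X0.000 Y2.200
G1 X0.000 Y0.000
M2 ; end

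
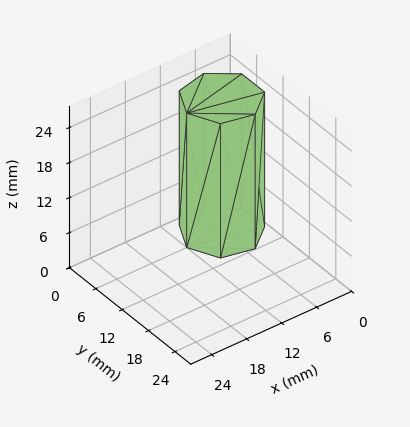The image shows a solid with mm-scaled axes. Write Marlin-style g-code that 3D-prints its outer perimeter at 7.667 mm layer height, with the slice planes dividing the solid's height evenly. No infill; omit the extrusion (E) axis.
Reading the render: the shape is a regular 7-sided prism (a cylinder approximated with 7 flat sides), circumscribed radius ≈ 6 mm, height ≈ 23 mm (dimensions read to the nearest mm from the axis ticks). For the g-code, the solid's height is divided into equal slices at the stated Δz and each level perimeter traced with G1 moves after a G0 lift.

; perimeter-only toolpath
G21 ; units = mm
G90 ; absolute positioning
G28 ; home
; layer 1
G0 Z7.667
G0 X12.000 Y6.000
G1 X9.741 Y10.691
G1 X4.665 Y11.850
G1 X0.594 Y8.603
G1 X0.594 Y3.397
G1 X4.665 Y0.150
G1 X9.741 Y1.309
G1 X12.000 Y6.000
; layer 2
G0 Z15.333
G0 X12.000 Y6.000
G1 X9.741 Y10.691
G1 X4.665 Y11.850
G1 X0.594 Y8.603
G1 X0.594 Y3.397
G1 X4.665 Y0.150
G1 X9.741 Y1.309
G1 X12.000 Y6.000
; layer 3
G0 Z23.000
G0 X12.000 Y6.000
G1 X9.741 Y10.691
G1 X4.665 Y11.850
G1 X0.594 Y8.603
G1 X0.594 Y3.397
G1 X4.665 Y0.150
G1 X9.741 Y1.309
G1 X12.000 Y6.000
M2 ; end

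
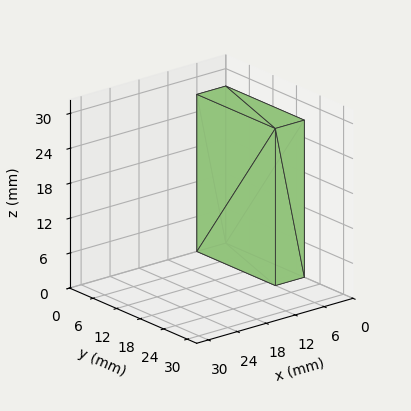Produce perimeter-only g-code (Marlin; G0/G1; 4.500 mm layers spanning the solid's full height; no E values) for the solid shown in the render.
Reading the render: the shape is a rectangular box, roughly 6 × 20 mm footprint and 27 mm tall (dimensions read to the nearest mm from the axis ticks). For the g-code, the solid's height is divided into equal slices at the stated Δz and each level perimeter traced with G1 moves after a G0 lift.

; perimeter-only toolpath
G21 ; units = mm
G90 ; absolute positioning
G28 ; home
; layer 1
G0 Z4.500
G0 X0.000 Y0.000
G1 X6.000 Y0.000
G1 X6.000 Y20.000
G1 X0.000 Y20.000
G1 X0.000 Y0.000
; layer 2
G0 Z9.000
G0 X0.000 Y0.000
G1 X6.000 Y0.000
G1 X6.000 Y20.000
G1 X0.000 Y20.000
G1 X0.000 Y0.000
; layer 3
G0 Z13.500
G0 X0.000 Y0.000
G1 X6.000 Y0.000
G1 X6.000 Y20.000
G1 X0.000 Y20.000
G1 X0.000 Y0.000
; layer 4
G0 Z18.000
G0 X0.000 Y0.000
G1 X6.000 Y0.000
G1 X6.000 Y20.000
G1 X0.000 Y20.000
G1 X0.000 Y0.000
; layer 5
G0 Z22.500
G0 X0.000 Y0.000
G1 X6.000 Y0.000
G1 X6.000 Y20.000
G1 X0.000 Y20.000
G1 X0.000 Y0.000
; layer 6
G0 Z27.000
G0 X0.000 Y0.000
G1 X6.000 Y0.000
G1 X6.000 Y20.000
G1 X0.000 Y20.000
G1 X0.000 Y0.000
M2 ; end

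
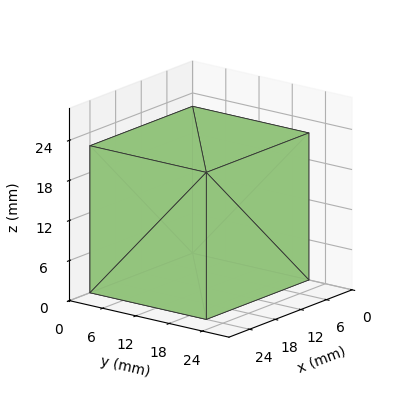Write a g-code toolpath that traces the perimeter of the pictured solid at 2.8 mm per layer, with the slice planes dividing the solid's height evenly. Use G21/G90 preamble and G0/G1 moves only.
Reading the render: the shape is a rectangular box, roughly 24 × 21 mm footprint and 22 mm tall (dimensions read to the nearest mm from the axis ticks). For the g-code, the solid's height is divided into equal slices at the stated Δz and each level perimeter traced with G1 moves after a G0 lift.

; perimeter-only toolpath
G21 ; units = mm
G90 ; absolute positioning
G28 ; home
; layer 1
G0 Z2.8
G0 X0.0 Y0.0
G1 X24.0 Y0.0
G1 X24.0 Y21.0
G1 X0.0 Y21.0
G1 X0.0 Y0.0
; layer 2
G0 Z5.5
G0 X0.0 Y0.0
G1 X24.0 Y0.0
G1 X24.0 Y21.0
G1 X0.0 Y21.0
G1 X0.0 Y0.0
; layer 3
G0 Z8.2
G0 X0.0 Y0.0
G1 X24.0 Y0.0
G1 X24.0 Y21.0
G1 X0.0 Y21.0
G1 X0.0 Y0.0
; layer 4
G0 Z11.0
G0 X0.0 Y0.0
G1 X24.0 Y0.0
G1 X24.0 Y21.0
G1 X0.0 Y21.0
G1 X0.0 Y0.0
; layer 5
G0 Z13.8
G0 X0.0 Y0.0
G1 X24.0 Y0.0
G1 X24.0 Y21.0
G1 X0.0 Y21.0
G1 X0.0 Y0.0
; layer 6
G0 Z16.5
G0 X0.0 Y0.0
G1 X24.0 Y0.0
G1 X24.0 Y21.0
G1 X0.0 Y21.0
G1 X0.0 Y0.0
; layer 7
G0 Z19.2
G0 X0.0 Y0.0
G1 X24.0 Y0.0
G1 X24.0 Y21.0
G1 X0.0 Y21.0
G1 X0.0 Y0.0
; layer 8
G0 Z22.0
G0 X0.0 Y0.0
G1 X24.0 Y0.0
G1 X24.0 Y21.0
G1 X0.0 Y21.0
G1 X0.0 Y0.0
M2 ; end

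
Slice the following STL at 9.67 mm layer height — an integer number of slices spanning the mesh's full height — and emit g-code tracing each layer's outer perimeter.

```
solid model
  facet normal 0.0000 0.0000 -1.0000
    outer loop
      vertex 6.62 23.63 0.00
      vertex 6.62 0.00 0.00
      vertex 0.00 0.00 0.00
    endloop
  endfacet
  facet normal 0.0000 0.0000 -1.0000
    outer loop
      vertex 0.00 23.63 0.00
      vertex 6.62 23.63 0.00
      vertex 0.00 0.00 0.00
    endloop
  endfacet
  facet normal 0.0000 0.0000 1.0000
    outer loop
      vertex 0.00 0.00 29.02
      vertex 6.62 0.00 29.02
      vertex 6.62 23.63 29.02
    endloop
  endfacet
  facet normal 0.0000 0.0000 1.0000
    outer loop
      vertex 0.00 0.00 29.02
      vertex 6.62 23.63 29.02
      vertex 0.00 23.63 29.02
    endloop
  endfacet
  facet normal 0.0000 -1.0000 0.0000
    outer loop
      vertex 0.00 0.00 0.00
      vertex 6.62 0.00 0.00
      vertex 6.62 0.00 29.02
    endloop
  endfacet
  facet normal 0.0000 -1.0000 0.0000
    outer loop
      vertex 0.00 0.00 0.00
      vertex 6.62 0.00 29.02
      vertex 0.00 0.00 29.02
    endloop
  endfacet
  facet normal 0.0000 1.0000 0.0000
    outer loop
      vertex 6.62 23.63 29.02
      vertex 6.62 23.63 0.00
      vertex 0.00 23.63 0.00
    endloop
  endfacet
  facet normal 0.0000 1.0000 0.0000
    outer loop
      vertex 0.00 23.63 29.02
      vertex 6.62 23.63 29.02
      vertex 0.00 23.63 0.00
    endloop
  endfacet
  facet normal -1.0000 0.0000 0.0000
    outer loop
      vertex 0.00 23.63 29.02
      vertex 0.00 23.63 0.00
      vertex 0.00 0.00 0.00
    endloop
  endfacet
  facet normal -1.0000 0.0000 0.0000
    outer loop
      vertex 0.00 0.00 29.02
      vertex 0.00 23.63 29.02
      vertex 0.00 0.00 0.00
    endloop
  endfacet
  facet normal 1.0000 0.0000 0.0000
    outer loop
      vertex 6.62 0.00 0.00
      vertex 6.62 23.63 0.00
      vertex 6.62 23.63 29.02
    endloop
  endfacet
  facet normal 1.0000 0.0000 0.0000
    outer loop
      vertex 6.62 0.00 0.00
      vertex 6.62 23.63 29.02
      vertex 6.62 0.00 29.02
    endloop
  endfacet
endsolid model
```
; perimeter-only toolpath
G21 ; units = mm
G90 ; absolute positioning
G28 ; home
; layer 1
G0 Z9.67
G0 X0.00 Y0.00
G1 X6.62 Y0.00
G1 X6.62 Y23.63
G1 X0.00 Y23.63
G1 X0.00 Y0.00
; layer 2
G0 Z19.35
G0 X0.00 Y0.00
G1 X6.62 Y0.00
G1 X6.62 Y23.63
G1 X0.00 Y23.63
G1 X0.00 Y0.00
; layer 3
G0 Z29.02
G0 X0.00 Y0.00
G1 X6.62 Y0.00
G1 X6.62 Y23.63
G1 X0.00 Y23.63
G1 X0.00 Y0.00
M2 ; end

The solid is a rectangular box, roughly 6.62 × 23.6 mm footprint and 29 mm tall. Slicing at Δz = 9.67 mm — 3 equal slices spanning the solid's height, so layer i sits at z = i·h/3 — gives 3 non-empty perimeters. Each is a 4-segment closed polygon; G0 lifts to the layer z and rapids to the start vertex, then G1 traces the edges.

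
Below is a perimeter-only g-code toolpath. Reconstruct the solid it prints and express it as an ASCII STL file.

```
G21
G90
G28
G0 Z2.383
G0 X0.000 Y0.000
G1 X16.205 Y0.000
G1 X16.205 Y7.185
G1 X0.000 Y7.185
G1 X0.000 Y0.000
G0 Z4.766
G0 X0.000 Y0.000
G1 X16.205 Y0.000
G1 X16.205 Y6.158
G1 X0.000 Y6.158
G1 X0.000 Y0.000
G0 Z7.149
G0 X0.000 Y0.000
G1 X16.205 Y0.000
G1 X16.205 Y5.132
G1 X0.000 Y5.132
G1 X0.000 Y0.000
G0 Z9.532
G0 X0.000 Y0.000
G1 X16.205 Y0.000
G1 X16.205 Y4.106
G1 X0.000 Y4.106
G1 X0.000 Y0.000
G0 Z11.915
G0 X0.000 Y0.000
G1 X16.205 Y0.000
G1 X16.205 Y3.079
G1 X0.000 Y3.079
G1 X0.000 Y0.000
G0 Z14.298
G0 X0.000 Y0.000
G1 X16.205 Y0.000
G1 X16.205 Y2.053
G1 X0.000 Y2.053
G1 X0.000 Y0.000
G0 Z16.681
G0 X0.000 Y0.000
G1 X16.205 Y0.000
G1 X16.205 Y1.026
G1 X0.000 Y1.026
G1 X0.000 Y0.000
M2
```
solid part
  facet normal 0.0000 0.0000 -1.0000
    outer loop
      vertex 16.205 8.211 0.000
      vertex 16.205 0.000 0.000
      vertex 0.000 0.000 0.000
    endloop
  endfacet
  facet normal 0.0000 0.0000 -1.0000
    outer loop
      vertex 0.000 8.211 0.000
      vertex 16.205 8.211 0.000
      vertex 0.000 0.000 0.000
    endloop
  endfacet
  facet normal 0.0000 -1.0000 0.0000
    outer loop
      vertex 0.000 0.000 0.000
      vertex 16.205 0.000 0.000
      vertex 16.205 0.000 19.064
    endloop
  endfacet
  facet normal 0.0000 -1.0000 0.0000
    outer loop
      vertex 0.000 0.000 0.000
      vertex 16.205 0.000 19.064
      vertex 0.000 0.000 19.064
    endloop
  endfacet
  facet normal 0.0000 0.9184 0.3956
    outer loop
      vertex 0.000 0.000 19.064
      vertex 16.205 0.000 19.064
      vertex 16.205 8.211 0.000
    endloop
  endfacet
  facet normal 0.0000 0.9184 0.3956
    outer loop
      vertex 0.000 0.000 19.064
      vertex 16.205 8.211 0.000
      vertex 0.000 8.211 0.000
    endloop
  endfacet
  facet normal -1.0000 0.0000 0.0000
    outer loop
      vertex 0.000 0.000 19.064
      vertex 0.000 8.211 0.000
      vertex 0.000 0.000 0.000
    endloop
  endfacet
  facet normal 1.0000 0.0000 0.0000
    outer loop
      vertex 16.205 0.000 0.000
      vertex 16.205 8.211 0.000
      vertex 16.205 0.000 19.064
    endloop
  endfacet
endsolid part

The G0 Z moves step by Δz≈2.383 mm. The G1 loops shrink linearly with z, so the solid tapers from its base footprint up to z≈19.1. Closing with a flat bottom cap and the tapered top and triangulating gives 8 facets — a wedge (ramp): 16.2 × 8.21 mm base, rising to 19.1 mm along the y=0 edge and sloping linearly to z=0 at y=8.21.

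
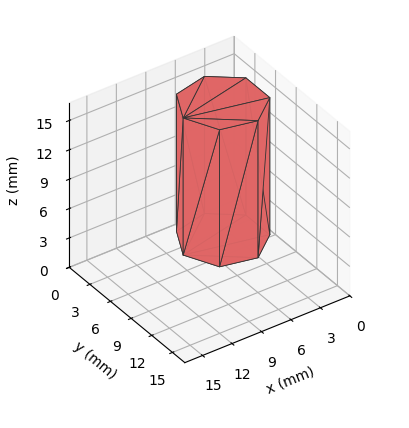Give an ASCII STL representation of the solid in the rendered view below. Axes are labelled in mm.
Reading the render: the shape is a regular 7-sided prism (a cylinder approximated with 7 flat sides), circumscribed radius ≈ 4 mm, height ≈ 14 mm (dimensions read to the nearest mm from the axis ticks). For the STL, each face is triangulated and given an outward normal.

solid part
  facet normal 0.0000 0.0000 -1.0000
    outer loop
      vertex 3.11 7.90 0.00
      vertex 6.49 7.13 0.00
      vertex 8.00 4.00 0.00
    endloop
  endfacet
  facet normal 0.0000 0.0000 -1.0000
    outer loop
      vertex 0.40 5.74 0.00
      vertex 3.11 7.90 0.00
      vertex 8.00 4.00 0.00
    endloop
  endfacet
  facet normal 0.0000 0.0000 -1.0000
    outer loop
      vertex 0.40 2.26 0.00
      vertex 0.40 5.74 0.00
      vertex 8.00 4.00 0.00
    endloop
  endfacet
  facet normal 0.0000 0.0000 -1.0000
    outer loop
      vertex 3.11 0.10 0.00
      vertex 0.40 2.26 0.00
      vertex 8.00 4.00 0.00
    endloop
  endfacet
  facet normal 0.0000 0.0000 -1.0000
    outer loop
      vertex 6.49 0.87 0.00
      vertex 3.11 0.10 0.00
      vertex 8.00 4.00 0.00
    endloop
  endfacet
  facet normal 0.0000 0.0000 1.0000
    outer loop
      vertex 8.00 4.00 14.00
      vertex 6.49 7.13 14.00
      vertex 3.11 7.90 14.00
    endloop
  endfacet
  facet normal 0.0000 0.0000 1.0000
    outer loop
      vertex 8.00 4.00 14.00
      vertex 3.11 7.90 14.00
      vertex 0.40 5.74 14.00
    endloop
  endfacet
  facet normal 0.0000 0.0000 1.0000
    outer loop
      vertex 8.00 4.00 14.00
      vertex 0.40 5.74 14.00
      vertex 0.40 2.26 14.00
    endloop
  endfacet
  facet normal 0.0000 0.0000 1.0000
    outer loop
      vertex 8.00 4.00 14.00
      vertex 0.40 2.26 14.00
      vertex 3.11 0.10 14.00
    endloop
  endfacet
  facet normal 0.0000 0.0000 1.0000
    outer loop
      vertex 8.00 4.00 14.00
      vertex 3.11 0.10 14.00
      vertex 6.49 0.87 14.00
    endloop
  endfacet
  facet normal 0.9007 0.4345 0.0000
    outer loop
      vertex 8.00 4.00 0.00
      vertex 6.49 7.13 0.00
      vertex 6.49 7.13 14.00
    endloop
  endfacet
  facet normal 0.9007 0.4345 0.0000
    outer loop
      vertex 8.00 4.00 0.00
      vertex 6.49 7.13 14.00
      vertex 8.00 4.00 14.00
    endloop
  endfacet
  facet normal 0.2221 0.9750 0.0000
    outer loop
      vertex 6.49 7.13 0.00
      vertex 3.11 7.90 0.00
      vertex 3.11 7.90 14.00
    endloop
  endfacet
  facet normal 0.2221 0.9750 0.0000
    outer loop
      vertex 6.49 7.13 0.00
      vertex 3.11 7.90 14.00
      vertex 6.49 7.13 14.00
    endloop
  endfacet
  facet normal -0.6233 0.7820 0.0000
    outer loop
      vertex 3.11 7.90 0.00
      vertex 0.40 5.74 0.00
      vertex 0.40 5.74 14.00
    endloop
  endfacet
  facet normal -0.6233 0.7820 0.0000
    outer loop
      vertex 3.11 7.90 0.00
      vertex 0.40 5.74 14.00
      vertex 3.11 7.90 14.00
    endloop
  endfacet
  facet normal -1.0000 0.0000 0.0000
    outer loop
      vertex 0.40 5.74 0.00
      vertex 0.40 2.26 0.00
      vertex 0.40 2.26 14.00
    endloop
  endfacet
  facet normal -1.0000 0.0000 0.0000
    outer loop
      vertex 0.40 5.74 0.00
      vertex 0.40 2.26 14.00
      vertex 0.40 5.74 14.00
    endloop
  endfacet
  facet normal -0.6233 -0.7820 0.0000
    outer loop
      vertex 0.40 2.26 0.00
      vertex 3.11 0.10 0.00
      vertex 3.11 0.10 14.00
    endloop
  endfacet
  facet normal -0.6233 -0.7820 0.0000
    outer loop
      vertex 0.40 2.26 0.00
      vertex 3.11 0.10 14.00
      vertex 0.40 2.26 14.00
    endloop
  endfacet
  facet normal 0.2221 -0.9750 0.0000
    outer loop
      vertex 3.11 0.10 0.00
      vertex 6.49 0.87 0.00
      vertex 6.49 0.87 14.00
    endloop
  endfacet
  facet normal 0.2221 -0.9750 0.0000
    outer loop
      vertex 3.11 0.10 0.00
      vertex 6.49 0.87 14.00
      vertex 3.11 0.10 14.00
    endloop
  endfacet
  facet normal 0.9007 -0.4345 0.0000
    outer loop
      vertex 6.49 0.87 0.00
      vertex 8.00 4.00 0.00
      vertex 8.00 4.00 14.00
    endloop
  endfacet
  facet normal 0.9007 -0.4345 0.0000
    outer loop
      vertex 6.49 0.87 0.00
      vertex 8.00 4.00 14.00
      vertex 6.49 0.87 14.00
    endloop
  endfacet
endsolid part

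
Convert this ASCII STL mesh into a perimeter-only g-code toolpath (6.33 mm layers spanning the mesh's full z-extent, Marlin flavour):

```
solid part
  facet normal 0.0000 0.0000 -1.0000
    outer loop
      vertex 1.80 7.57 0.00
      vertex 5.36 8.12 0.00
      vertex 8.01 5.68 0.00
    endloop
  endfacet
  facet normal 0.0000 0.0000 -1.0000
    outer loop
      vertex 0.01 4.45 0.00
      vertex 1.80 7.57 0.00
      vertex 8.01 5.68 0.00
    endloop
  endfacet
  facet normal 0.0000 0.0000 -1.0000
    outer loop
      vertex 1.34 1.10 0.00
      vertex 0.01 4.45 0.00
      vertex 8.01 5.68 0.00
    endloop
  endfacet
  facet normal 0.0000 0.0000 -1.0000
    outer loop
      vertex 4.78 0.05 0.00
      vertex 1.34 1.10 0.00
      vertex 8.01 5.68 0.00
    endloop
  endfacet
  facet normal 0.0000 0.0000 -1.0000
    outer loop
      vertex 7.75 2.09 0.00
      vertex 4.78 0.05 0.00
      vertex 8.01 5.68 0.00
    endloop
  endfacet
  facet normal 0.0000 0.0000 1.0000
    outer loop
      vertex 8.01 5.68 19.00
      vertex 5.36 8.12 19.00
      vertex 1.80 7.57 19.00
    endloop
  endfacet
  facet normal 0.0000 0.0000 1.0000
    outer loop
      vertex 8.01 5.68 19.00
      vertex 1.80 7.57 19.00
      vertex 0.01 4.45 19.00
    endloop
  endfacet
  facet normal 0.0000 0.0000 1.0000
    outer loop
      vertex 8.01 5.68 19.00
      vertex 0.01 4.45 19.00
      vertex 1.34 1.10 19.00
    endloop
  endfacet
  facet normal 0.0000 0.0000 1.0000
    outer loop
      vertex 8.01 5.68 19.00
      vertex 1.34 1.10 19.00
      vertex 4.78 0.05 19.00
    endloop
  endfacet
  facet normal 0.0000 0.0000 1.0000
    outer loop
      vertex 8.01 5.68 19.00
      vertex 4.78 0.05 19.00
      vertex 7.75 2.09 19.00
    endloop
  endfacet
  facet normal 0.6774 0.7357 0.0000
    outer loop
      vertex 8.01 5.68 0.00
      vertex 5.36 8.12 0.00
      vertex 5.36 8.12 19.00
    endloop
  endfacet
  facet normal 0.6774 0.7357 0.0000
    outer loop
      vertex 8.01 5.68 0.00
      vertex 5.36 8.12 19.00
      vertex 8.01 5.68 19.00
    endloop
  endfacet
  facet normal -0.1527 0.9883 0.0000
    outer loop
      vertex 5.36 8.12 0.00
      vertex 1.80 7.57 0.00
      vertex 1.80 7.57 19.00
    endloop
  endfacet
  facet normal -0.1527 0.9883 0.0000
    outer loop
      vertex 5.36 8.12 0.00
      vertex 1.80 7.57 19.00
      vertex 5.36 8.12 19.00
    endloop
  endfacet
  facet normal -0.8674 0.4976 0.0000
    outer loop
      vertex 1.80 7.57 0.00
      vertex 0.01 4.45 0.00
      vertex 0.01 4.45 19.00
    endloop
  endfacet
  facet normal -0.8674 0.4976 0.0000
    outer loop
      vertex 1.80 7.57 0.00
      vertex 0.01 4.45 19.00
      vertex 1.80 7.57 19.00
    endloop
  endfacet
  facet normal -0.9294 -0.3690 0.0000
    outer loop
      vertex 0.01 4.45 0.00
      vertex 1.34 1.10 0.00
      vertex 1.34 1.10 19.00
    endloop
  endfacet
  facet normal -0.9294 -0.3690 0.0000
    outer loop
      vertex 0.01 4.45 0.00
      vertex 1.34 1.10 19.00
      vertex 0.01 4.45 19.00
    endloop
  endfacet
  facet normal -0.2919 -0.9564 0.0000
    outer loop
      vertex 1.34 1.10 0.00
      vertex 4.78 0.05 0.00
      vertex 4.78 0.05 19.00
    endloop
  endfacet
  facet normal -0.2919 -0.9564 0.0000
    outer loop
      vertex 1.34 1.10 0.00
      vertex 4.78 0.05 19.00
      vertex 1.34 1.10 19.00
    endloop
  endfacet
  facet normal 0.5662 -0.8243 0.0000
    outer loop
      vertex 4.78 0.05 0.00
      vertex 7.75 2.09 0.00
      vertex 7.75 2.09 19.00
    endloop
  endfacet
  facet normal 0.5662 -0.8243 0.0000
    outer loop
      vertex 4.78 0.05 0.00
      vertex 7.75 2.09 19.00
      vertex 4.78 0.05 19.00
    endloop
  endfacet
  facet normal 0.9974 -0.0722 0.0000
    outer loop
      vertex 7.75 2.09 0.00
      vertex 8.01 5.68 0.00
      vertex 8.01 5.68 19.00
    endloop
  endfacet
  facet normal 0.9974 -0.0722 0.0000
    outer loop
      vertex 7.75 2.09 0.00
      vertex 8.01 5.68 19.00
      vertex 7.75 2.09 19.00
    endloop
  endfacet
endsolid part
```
; perimeter-only toolpath
G21 ; units = mm
G90 ; absolute positioning
G28 ; home
; layer 1
G0 Z6.33
G0 X8.01 Y5.68
G1 X5.36 Y8.12
G1 X1.80 Y7.57
G1 X0.01 Y4.45
G1 X1.34 Y1.10
G1 X4.78 Y0.05
G1 X7.75 Y2.09
G1 X8.01 Y5.68
; layer 2
G0 Z12.67
G0 X8.01 Y5.68
G1 X5.36 Y8.12
G1 X1.80 Y7.57
G1 X0.01 Y4.45
G1 X1.34 Y1.10
G1 X4.78 Y0.05
G1 X7.75 Y2.09
G1 X8.01 Y5.68
; layer 3
G0 Z19.00
G0 X8.01 Y5.68
G1 X5.36 Y8.12
G1 X1.80 Y7.57
G1 X0.01 Y4.45
G1 X1.34 Y1.10
G1 X4.78 Y0.05
G1 X7.75 Y2.09
G1 X8.01 Y5.68
M2 ; end

The solid is a regular 7-sided prism (a cylinder approximated with 7 flat sides), circumscribed radius ≈ 4.15 mm, height ≈ 19 mm. Slicing at Δz = 6.33 mm — 3 equal slices spanning the solid's height, so layer i sits at z = i·h/3 — gives 3 non-empty perimeters. Each is a 7-segment closed polygon; G0 lifts to the layer z and rapids to the start vertex, then G1 traces the edges.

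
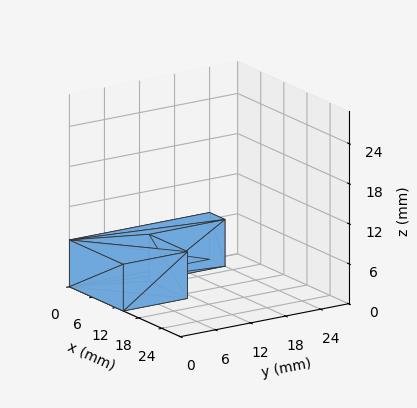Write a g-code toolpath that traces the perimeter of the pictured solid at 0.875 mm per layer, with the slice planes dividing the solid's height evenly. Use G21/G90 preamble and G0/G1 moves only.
Reading the render: the shape is an L-shaped prism: outer 14 × 24 mm, arm thicknesses ≈ 11 mm (horizontal) and 4 mm (vertical), extruded 7 mm in z (dimensions read to the nearest mm from the axis ticks). For the g-code, the solid's height is divided into equal slices at the stated Δz and each level perimeter traced with G1 moves after a G0 lift.

; perimeter-only toolpath
G21 ; units = mm
G90 ; absolute positioning
G28 ; home
; layer 1
G0 Z0.875
G0 X0.000 Y0.000
G1 X14.000 Y0.000
G1 X14.000 Y11.000
G1 X4.000 Y11.000
G1 X4.000 Y24.000
G1 X0.000 Y24.000
G1 X0.000 Y0.000
; layer 2
G0 Z1.750
G0 X0.000 Y0.000
G1 X14.000 Y0.000
G1 X14.000 Y11.000
G1 X4.000 Y11.000
G1 X4.000 Y24.000
G1 X0.000 Y24.000
G1 X0.000 Y0.000
; layer 3
G0 Z2.625
G0 X0.000 Y0.000
G1 X14.000 Y0.000
G1 X14.000 Y11.000
G1 X4.000 Y11.000
G1 X4.000 Y24.000
G1 X0.000 Y24.000
G1 X0.000 Y0.000
; layer 4
G0 Z3.500
G0 X0.000 Y0.000
G1 X14.000 Y0.000
G1 X14.000 Y11.000
G1 X4.000 Y11.000
G1 X4.000 Y24.000
G1 X0.000 Y24.000
G1 X0.000 Y0.000
; layer 5
G0 Z4.375
G0 X0.000 Y0.000
G1 X14.000 Y0.000
G1 X14.000 Y11.000
G1 X4.000 Y11.000
G1 X4.000 Y24.000
G1 X0.000 Y24.000
G1 X0.000 Y0.000
; layer 6
G0 Z5.250
G0 X0.000 Y0.000
G1 X14.000 Y0.000
G1 X14.000 Y11.000
G1 X4.000 Y11.000
G1 X4.000 Y24.000
G1 X0.000 Y24.000
G1 X0.000 Y0.000
; layer 7
G0 Z6.125
G0 X0.000 Y0.000
G1 X14.000 Y0.000
G1 X14.000 Y11.000
G1 X4.000 Y11.000
G1 X4.000 Y24.000
G1 X0.000 Y24.000
G1 X0.000 Y0.000
; layer 8
G0 Z7.000
G0 X0.000 Y0.000
G1 X14.000 Y0.000
G1 X14.000 Y11.000
G1 X4.000 Y11.000
G1 X4.000 Y24.000
G1 X0.000 Y24.000
G1 X0.000 Y0.000
M2 ; end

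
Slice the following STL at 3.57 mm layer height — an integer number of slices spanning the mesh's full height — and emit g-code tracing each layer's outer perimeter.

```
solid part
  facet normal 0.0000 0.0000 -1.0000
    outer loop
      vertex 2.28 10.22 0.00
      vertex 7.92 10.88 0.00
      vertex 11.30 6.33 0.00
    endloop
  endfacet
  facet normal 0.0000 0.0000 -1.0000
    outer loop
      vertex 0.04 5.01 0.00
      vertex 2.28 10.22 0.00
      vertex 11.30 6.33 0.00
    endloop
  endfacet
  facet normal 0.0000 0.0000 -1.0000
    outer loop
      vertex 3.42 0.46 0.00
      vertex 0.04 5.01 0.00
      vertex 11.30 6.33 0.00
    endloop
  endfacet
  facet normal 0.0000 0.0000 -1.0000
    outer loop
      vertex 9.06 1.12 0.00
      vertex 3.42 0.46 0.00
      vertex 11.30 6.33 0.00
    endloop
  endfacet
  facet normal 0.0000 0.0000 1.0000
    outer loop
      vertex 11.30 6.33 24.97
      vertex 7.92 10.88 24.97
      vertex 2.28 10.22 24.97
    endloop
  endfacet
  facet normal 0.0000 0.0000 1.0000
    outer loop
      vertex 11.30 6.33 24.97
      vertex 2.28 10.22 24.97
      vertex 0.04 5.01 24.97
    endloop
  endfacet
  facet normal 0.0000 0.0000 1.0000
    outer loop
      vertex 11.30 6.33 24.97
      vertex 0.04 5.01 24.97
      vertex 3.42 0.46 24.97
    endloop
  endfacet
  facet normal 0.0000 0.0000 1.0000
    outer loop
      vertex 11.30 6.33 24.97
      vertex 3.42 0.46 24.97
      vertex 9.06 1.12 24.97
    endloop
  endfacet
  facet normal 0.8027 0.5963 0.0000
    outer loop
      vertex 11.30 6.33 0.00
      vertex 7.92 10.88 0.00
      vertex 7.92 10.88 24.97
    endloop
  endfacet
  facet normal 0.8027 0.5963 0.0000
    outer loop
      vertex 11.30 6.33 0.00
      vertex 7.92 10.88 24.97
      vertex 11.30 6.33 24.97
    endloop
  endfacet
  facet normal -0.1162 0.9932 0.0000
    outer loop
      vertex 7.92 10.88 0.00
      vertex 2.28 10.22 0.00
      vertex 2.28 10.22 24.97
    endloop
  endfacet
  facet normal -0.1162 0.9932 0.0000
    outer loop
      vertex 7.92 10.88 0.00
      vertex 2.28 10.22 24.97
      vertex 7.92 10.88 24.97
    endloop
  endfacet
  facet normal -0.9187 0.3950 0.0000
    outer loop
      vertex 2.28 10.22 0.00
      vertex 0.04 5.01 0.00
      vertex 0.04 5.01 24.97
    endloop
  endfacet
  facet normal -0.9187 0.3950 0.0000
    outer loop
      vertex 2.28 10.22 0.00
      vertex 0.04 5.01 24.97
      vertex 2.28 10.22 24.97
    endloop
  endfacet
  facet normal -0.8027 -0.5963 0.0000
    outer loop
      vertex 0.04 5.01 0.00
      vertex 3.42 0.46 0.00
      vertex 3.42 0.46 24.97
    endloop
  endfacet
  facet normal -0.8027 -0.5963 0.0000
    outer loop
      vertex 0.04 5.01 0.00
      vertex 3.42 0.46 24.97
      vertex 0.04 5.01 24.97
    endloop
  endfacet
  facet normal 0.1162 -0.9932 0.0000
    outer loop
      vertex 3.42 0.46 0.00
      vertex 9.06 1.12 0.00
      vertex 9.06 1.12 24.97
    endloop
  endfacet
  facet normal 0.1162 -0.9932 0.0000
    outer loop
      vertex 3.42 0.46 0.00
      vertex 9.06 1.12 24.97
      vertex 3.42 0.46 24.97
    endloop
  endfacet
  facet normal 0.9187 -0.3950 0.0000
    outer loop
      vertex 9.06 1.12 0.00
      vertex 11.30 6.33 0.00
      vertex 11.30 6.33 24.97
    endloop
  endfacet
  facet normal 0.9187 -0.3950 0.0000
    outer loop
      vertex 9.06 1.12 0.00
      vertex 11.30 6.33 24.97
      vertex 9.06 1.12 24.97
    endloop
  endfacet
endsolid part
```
; perimeter-only toolpath
G21 ; units = mm
G90 ; absolute positioning
G28 ; home
; layer 1
G0 Z3.57
G0 X11.30 Y6.33
G1 X7.92 Y10.88
G1 X2.28 Y10.22
G1 X0.04 Y5.01
G1 X3.42 Y0.46
G1 X9.06 Y1.12
G1 X11.30 Y6.33
; layer 2
G0 Z7.13
G0 X11.30 Y6.33
G1 X7.92 Y10.88
G1 X2.28 Y10.22
G1 X0.04 Y5.01
G1 X3.42 Y0.46
G1 X9.06 Y1.12
G1 X11.30 Y6.33
; layer 3
G0 Z10.70
G0 X11.30 Y6.33
G1 X7.92 Y10.88
G1 X2.28 Y10.22
G1 X0.04 Y5.01
G1 X3.42 Y0.46
G1 X9.06 Y1.12
G1 X11.30 Y6.33
; layer 4
G0 Z14.27
G0 X11.30 Y6.33
G1 X7.92 Y10.88
G1 X2.28 Y10.22
G1 X0.04 Y5.01
G1 X3.42 Y0.46
G1 X9.06 Y1.12
G1 X11.30 Y6.33
; layer 5
G0 Z17.84
G0 X11.30 Y6.33
G1 X7.92 Y10.88
G1 X2.28 Y10.22
G1 X0.04 Y5.01
G1 X3.42 Y0.46
G1 X9.06 Y1.12
G1 X11.30 Y6.33
; layer 6
G0 Z21.40
G0 X11.30 Y6.33
G1 X7.92 Y10.88
G1 X2.28 Y10.22
G1 X0.04 Y5.01
G1 X3.42 Y0.46
G1 X9.06 Y1.12
G1 X11.30 Y6.33
; layer 7
G0 Z24.97
G0 X11.30 Y6.33
G1 X7.92 Y10.88
G1 X2.28 Y10.22
G1 X0.04 Y5.01
G1 X3.42 Y0.46
G1 X9.06 Y1.12
G1 X11.30 Y6.33
M2 ; end

The solid is a regular 6-sided prism (a cylinder approximated with 6 flat sides), circumscribed radius ≈ 5.67 mm, height ≈ 25 mm. Slicing at Δz = 3.57 mm — 7 equal slices spanning the solid's height, so layer i sits at z = i·h/7 — gives 7 non-empty perimeters. Each is a 6-segment closed polygon; G0 lifts to the layer z and rapids to the start vertex, then G1 traces the edges.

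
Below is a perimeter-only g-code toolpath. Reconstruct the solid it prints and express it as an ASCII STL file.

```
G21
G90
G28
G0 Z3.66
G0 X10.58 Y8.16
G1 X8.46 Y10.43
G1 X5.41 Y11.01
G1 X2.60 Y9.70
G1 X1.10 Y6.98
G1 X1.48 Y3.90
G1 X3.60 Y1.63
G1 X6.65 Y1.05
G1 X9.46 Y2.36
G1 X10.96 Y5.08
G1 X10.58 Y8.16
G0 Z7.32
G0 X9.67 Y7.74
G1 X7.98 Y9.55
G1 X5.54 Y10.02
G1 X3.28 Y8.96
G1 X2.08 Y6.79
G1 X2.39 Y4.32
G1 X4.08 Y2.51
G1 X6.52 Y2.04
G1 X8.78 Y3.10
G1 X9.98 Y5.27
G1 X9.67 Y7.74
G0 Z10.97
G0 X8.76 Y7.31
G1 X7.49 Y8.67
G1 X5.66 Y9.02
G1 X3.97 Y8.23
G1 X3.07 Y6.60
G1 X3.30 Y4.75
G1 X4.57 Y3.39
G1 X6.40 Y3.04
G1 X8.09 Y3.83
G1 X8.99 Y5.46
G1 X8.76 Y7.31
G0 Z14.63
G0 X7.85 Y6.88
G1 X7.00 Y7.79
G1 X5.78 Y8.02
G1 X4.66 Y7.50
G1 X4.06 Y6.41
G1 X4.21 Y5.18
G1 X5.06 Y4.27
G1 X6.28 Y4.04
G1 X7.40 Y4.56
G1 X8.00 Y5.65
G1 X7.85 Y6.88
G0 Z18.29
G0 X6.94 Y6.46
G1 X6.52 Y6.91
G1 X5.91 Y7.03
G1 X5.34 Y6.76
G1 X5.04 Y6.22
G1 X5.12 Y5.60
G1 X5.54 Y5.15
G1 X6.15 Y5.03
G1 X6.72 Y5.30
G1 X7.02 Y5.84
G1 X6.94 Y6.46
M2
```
solid part
  facet normal 0.0000 0.0000 -1.0000
    outer loop
      vertex 5.29 12.01 0.00
      vertex 8.95 11.31 0.00
      vertex 11.49 8.59 0.00
    endloop
  endfacet
  facet normal 0.0000 0.0000 -1.0000
    outer loop
      vertex 1.91 10.43 0.00
      vertex 5.29 12.01 0.00
      vertex 11.49 8.59 0.00
    endloop
  endfacet
  facet normal 0.0000 0.0000 -1.0000
    outer loop
      vertex 0.11 7.17 0.00
      vertex 1.91 10.43 0.00
      vertex 11.49 8.59 0.00
    endloop
  endfacet
  facet normal 0.0000 0.0000 -1.0000
    outer loop
      vertex 0.57 3.47 0.00
      vertex 0.11 7.17 0.00
      vertex 11.49 8.59 0.00
    endloop
  endfacet
  facet normal 0.0000 0.0000 -1.0000
    outer loop
      vertex 3.11 0.75 0.00
      vertex 0.57 3.47 0.00
      vertex 11.49 8.59 0.00
    endloop
  endfacet
  facet normal 0.0000 0.0000 -1.0000
    outer loop
      vertex 6.77 0.05 0.00
      vertex 3.11 0.75 0.00
      vertex 11.49 8.59 0.00
    endloop
  endfacet
  facet normal 0.0000 0.0000 -1.0000
    outer loop
      vertex 10.15 1.63 0.00
      vertex 6.77 0.05 0.00
      vertex 11.49 8.59 0.00
    endloop
  endfacet
  facet normal 0.0000 0.0000 -1.0000
    outer loop
      vertex 11.95 4.89 0.00
      vertex 10.15 1.63 0.00
      vertex 11.49 8.59 0.00
    endloop
  endfacet
  facet normal 0.7071 0.6603 0.2529
    outer loop
      vertex 11.49 8.59 0.00
      vertex 8.95 11.31 0.00
      vertex 6.03 6.03 21.95
    endloop
  endfacet
  facet normal 0.1818 0.9503 0.2528
    outer loop
      vertex 8.95 11.31 0.00
      vertex 5.29 12.01 0.00
      vertex 6.03 6.03 21.95
    endloop
  endfacet
  facet normal -0.4097 0.8765 0.2526
    outer loop
      vertex 5.29 12.01 0.00
      vertex 1.91 10.43 0.00
      vertex 6.03 6.03 21.95
    endloop
  endfacet
  facet normal -0.8470 0.4677 0.2527
    outer loop
      vertex 1.91 10.43 0.00
      vertex 0.11 7.17 0.00
      vertex 6.03 6.03 21.95
    endloop
  endfacet
  facet normal -0.9601 -0.1194 0.2528
    outer loop
      vertex 0.11 7.17 0.00
      vertex 0.57 3.47 0.00
      vertex 6.03 6.03 21.95
    endloop
  endfacet
  facet normal -0.7071 -0.6603 0.2529
    outer loop
      vertex 0.57 3.47 0.00
      vertex 3.11 0.75 0.00
      vertex 6.03 6.03 21.95
    endloop
  endfacet
  facet normal -0.1818 -0.9503 0.2528
    outer loop
      vertex 3.11 0.75 0.00
      vertex 6.77 0.05 0.00
      vertex 6.03 6.03 21.95
    endloop
  endfacet
  facet normal 0.4097 -0.8765 0.2526
    outer loop
      vertex 6.77 0.05 0.00
      vertex 10.15 1.63 0.00
      vertex 6.03 6.03 21.95
    endloop
  endfacet
  facet normal 0.8470 -0.4677 0.2527
    outer loop
      vertex 10.15 1.63 0.00
      vertex 11.95 4.89 0.00
      vertex 6.03 6.03 21.95
    endloop
  endfacet
  facet normal 0.9601 0.1194 0.2528
    outer loop
      vertex 11.95 4.89 0.00
      vertex 11.49 8.59 0.00
      vertex 6.03 6.03 21.95
    endloop
  endfacet
endsolid part

The G0 Z moves step by Δz≈3.66 mm. The G1 loops shrink linearly with z, so the solid tapers from its base footprint up to z≈21.9. Closing with a flat bottom cap and the tapered top and triangulating gives 18 facets — a regular 10-sided pyramid, base circumscribed radius ≈ 6.03 mm, apex at z ≈ 21.9 mm.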